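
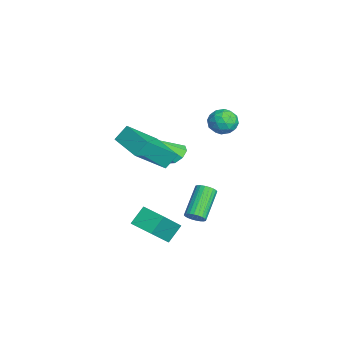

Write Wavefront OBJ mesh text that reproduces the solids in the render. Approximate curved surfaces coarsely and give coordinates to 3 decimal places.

v -3.746 -1.112 -0.123
v -3.142 -1.27 -0.302
v -3.674 -2.208 1.083
v -3.151 -0.902 0.033
v -3.509 -0.658 0.276
v -4.006 -0.679 0.287
v -4.351 -0.955 0.057
v -4.341 -1.323 -0.278
v -3.984 -1.567 -0.522
v -3.487 -1.546 -0.532
v -0.287 -2.968 2.494
v 0.456 -4.386 3.929
v -0.518 -2.397 3.177
v 0.225 -3.815 4.612
v 1.295 -2.225 2.408
v 2.038 -3.643 3.843
v 1.064 -1.654 3.091
v 1.807 -3.072 4.526
v -2.494 0.593 3.338
v -2.223 0.89 2.685
v -1.357 0.65 3.835
v -1.086 0.947 3.182
v -1.559 1.359 3.624
v -2.262 1.324 3.317
v -1.318 0.216 3.203
v -2.021 0.181 2.896
v -1.496 0.657 2.601
v -1.645 1.364 2.861
v -1.935 0.176 3.659
v -2.084 0.883 3.919
v -2.458 0.736 2.968
v -1.122 0.804 3.552
v -1.4 1.046 3.812
v -1.241 1.221 3.428
v -2.481 0.991 3.339
v -2.322 1.166 2.955
v -1.932 1.442 3.507
v -1.258 0.374 3.565
v -1.099 0.549 3.181
v -2.339 0.319 3.092
v -2.18 0.494 2.708
v -1.648 0.098 3.013
v -1.872 0.774 2.535
v -1.204 0.808 2.827
v -1.34 0.378 2.84
v -1.753 0.357 2.659
v -1.959 1.19 2.687
v -1.291 1.223 2.98
v -1.569 1.466 3.239
v -1.982 1.445 3.059
v -1.532 1.053 2.638
v -2.289 0.317 3.54
v -1.621 0.35 3.833
v -1.598 0.095 3.461
v -2.011 0.074 3.281
v -2.376 0.732 3.693
v -1.708 0.766 3.985
v -1.827 1.183 3.861
v -2.24 1.162 3.68
v -2.048 0.487 3.882
v 0.438 -0.79 -1.636
v 0.735 -0.879 -1.207
v -0.52 -0.2 -0.195
v -0.818 -0.11 -0.624
v 0.796 -0.689 -1.259
v -0.459 -0.009 -0.247
v 0.803 -0.513 -1.369
v -0.453 0.166 -0.357
v 0.753 -0.38 -1.519
v -0.502 0.299 -0.507
v 0.656 -0.309 -1.688
v -0.599 0.37 -0.675
v 0.526 -0.312 -1.848
v -0.73 0.368 -0.836
v 0.382 -0.387 -1.976
v -0.874 0.292 -0.964
v 0.246 -0.523 -2.052
v -1.009 0.156 -1.04
v 0.14 -0.7 -2.065
v -1.115 -0.021 -1.053
v 0.079 -0.891 -2.013
v -1.176 -0.211 -1.001
v 0.073 -1.066 -1.903
v -1.183 -0.387 -0.891
v 0.122 -1.199 -1.753
v -1.133 -0.52 -0.741
v 0.219 -1.27 -1.585
v -1.036 -0.591 -0.572
v 0.35 -1.268 -1.424
v -0.906 -0.588 -0.412
v 0.494 -1.192 -1.296
v -0.762 -0.513 -0.284
v 0.629 -1.056 -1.22
v -0.626 -0.377 -0.208
v -0.219 -2.852 -2.947
v 0.748 -3.748 -1.551
v -0.705 -2.22 -2.205
v 0.261 -3.116 -0.809
v 0.699 -2.024 -3.051
v 1.665 -2.92 -1.655
v 0.212 -1.392 -2.309
v 1.179 -2.288 -0.913
f 2 1 4
f 2 4 3
f 4 1 5
f 4 5 3
f 5 1 6
f 5 6 3
f 6 1 7
f 6 7 3
f 7 1 8
f 7 8 3
f 8 1 9
f 8 9 3
f 9 1 10
f 9 10 3
f 10 1 2
f 10 2 3
f 12 14 11
f 15 12 11
f 11 14 13
f 13 15 11
f 12 18 14
f 16 12 15
f 16 18 12
f 14 18 13
f 17 15 13
f 13 18 17
f 17 16 15
f 18 16 17
f 19 56 35
f 56 30 59
f 35 59 24
f 56 59 35
f 19 35 31
f 35 24 36
f 31 36 20
f 35 36 31
f 19 31 40
f 31 20 41
f 40 41 26
f 31 41 40
f 19 40 52
f 40 26 55
f 52 55 29
f 40 55 52
f 19 52 56
f 52 29 60
f 56 60 30
f 52 60 56
f 20 36 47
f 36 24 50
f 47 50 28
f 36 50 47
f 24 59 37
f 59 30 58
f 37 58 23
f 59 58 37
f 30 60 57
f 60 29 53
f 57 53 21
f 60 53 57
f 29 55 54
f 55 26 42
f 54 42 25
f 55 42 54
f 26 41 46
f 41 20 43
f 46 43 27
f 41 43 46
f 22 48 34
f 48 28 49
f 34 49 23
f 48 49 34
f 22 34 32
f 34 23 33
f 32 33 21
f 34 33 32
f 22 32 39
f 32 21 38
f 39 38 25
f 32 38 39
f 22 39 44
f 39 25 45
f 44 45 27
f 39 45 44
f 22 44 48
f 44 27 51
f 48 51 28
f 44 51 48
f 23 49 37
f 49 28 50
f 37 50 24
f 49 50 37
f 21 33 57
f 33 23 58
f 57 58 30
f 33 58 57
f 25 38 54
f 38 21 53
f 54 53 29
f 38 53 54
f 27 45 46
f 45 25 42
f 46 42 26
f 45 42 46
f 28 51 47
f 51 27 43
f 47 43 20
f 51 43 47
f 62 61 65
f 62 65 63
f 63 65 66
f 63 66 64
f 65 61 67
f 65 67 66
f 66 67 68
f 66 68 64
f 67 61 69
f 67 69 68
f 68 69 70
f 68 70 64
f 69 61 71
f 69 71 70
f 70 71 72
f 70 72 64
f 71 61 73
f 71 73 72
f 72 73 74
f 72 74 64
f 73 61 75
f 73 75 74
f 74 75 76
f 74 76 64
f 75 61 77
f 75 77 76
f 76 77 78
f 76 78 64
f 77 61 79
f 77 79 78
f 78 79 80
f 78 80 64
f 79 61 81
f 79 81 80
f 80 81 82
f 80 82 64
f 81 61 83
f 81 83 82
f 82 83 84
f 82 84 64
f 83 61 85
f 83 85 84
f 84 85 86
f 84 86 64
f 85 61 87
f 85 87 86
f 86 87 88
f 86 88 64
f 87 61 89
f 87 89 88
f 88 89 90
f 88 90 64
f 89 61 91
f 89 91 90
f 90 91 92
f 90 92 64
f 91 61 93
f 91 93 92
f 92 93 94
f 92 94 64
f 93 61 62
f 93 62 94
f 94 62 63
f 94 63 64
f 96 98 95
f 99 96 95
f 95 98 97
f 97 99 95
f 96 102 98
f 100 96 99
f 100 102 96
f 98 102 97
f 101 99 97
f 97 102 101
f 101 100 99
f 102 100 101



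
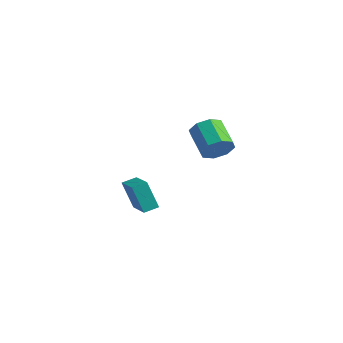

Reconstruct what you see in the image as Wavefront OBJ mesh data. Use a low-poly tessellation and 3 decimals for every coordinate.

v 4.086 -1.137 3.349
v 4.651 -0.594 3.953
v 3.16 0.02 4.796
v 2.594 -0.523 4.191
v 4.452 -0.218 3.326
v 2.961 0.397 4.169
v 4.038 -0.38 2.713
v 2.547 0.235 3.556
v 3.652 -0.986 2.471
v 2.161 -0.371 3.314
v 3.52 -1.68 2.744
v 2.029 -1.066 3.587
v 3.719 -2.057 3.371
v 2.228 -1.442 4.214
v 4.133 -1.895 3.984
v 2.642 -1.28 4.827
v 4.519 -1.289 4.226
v 3.028 -0.674 5.069
v -2.658 -0.983 -4.026
v -3.396 -1.184 -2.265
v -2.352 -0.134 -3.801
v -3.09 -0.335 -2.04
v -0.95 -1.765 -3.4
v -1.688 -1.966 -1.639
v -0.644 -0.916 -3.175
v -1.382 -1.117 -1.414
f 2 1 5
f 2 5 3
f 3 5 6
f 3 6 4
f 5 1 7
f 5 7 6
f 6 7 8
f 6 8 4
f 7 1 9
f 7 9 8
f 8 9 10
f 8 10 4
f 9 1 11
f 9 11 10
f 10 11 12
f 10 12 4
f 11 1 13
f 11 13 12
f 12 13 14
f 12 14 4
f 13 1 15
f 13 15 14
f 14 15 16
f 14 16 4
f 15 1 17
f 15 17 16
f 16 17 18
f 16 18 4
f 17 1 2
f 17 2 18
f 18 2 3
f 18 3 4
f 20 22 19
f 23 20 19
f 19 22 21
f 21 23 19
f 20 26 22
f 24 20 23
f 24 26 20
f 22 26 21
f 25 23 21
f 21 26 25
f 25 24 23
f 26 24 25



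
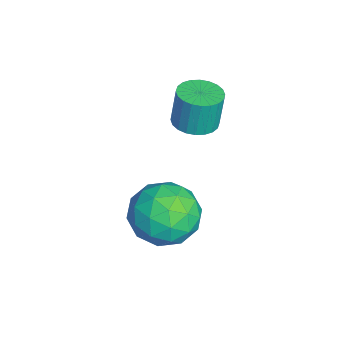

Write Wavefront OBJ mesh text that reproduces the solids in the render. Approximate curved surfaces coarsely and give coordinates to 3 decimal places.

v -1.843 -2.421 -0.589
v -1.105 -2.44 -0.545
v -1.178 -2.277 0.773
v -1.917 -2.259 0.729
v -1.152 -2.157 -0.583
v -1.226 -1.995 0.735
v -1.304 -1.915 -0.621
v -1.378 -1.753 0.697
v -1.539 -1.75 -0.655
v -1.612 -1.588 0.663
v -1.819 -1.687 -0.678
v -1.893 -1.525 0.64
v -2.104 -1.736 -0.688
v -2.178 -1.573 0.63
v -2.349 -1.889 -0.683
v -2.422 -1.727 0.635
v -2.516 -2.123 -0.663
v -2.59 -1.961 0.655
v -2.582 -2.403 -0.633
v -2.655 -2.24 0.685
v -2.534 -2.685 -0.595
v -2.608 -2.523 0.723
v -2.382 -2.927 -0.557
v -2.456 -2.765 0.761
v -2.148 -3.092 -0.523
v -2.221 -2.93 0.795
v -1.867 -3.155 -0.5
v -1.941 -2.993 0.818
v -1.582 -3.107 -0.49
v -1.656 -2.944 0.828
v -1.338 -2.953 -0.495
v -1.411 -2.791 0.823
v -1.17 -2.719 -0.515
v -1.244 -2.557 0.803
v -0.486 -2.533 -3.323
v 0.461 -2.768 -4.018
v -0.041 -4.052 -2.202
v 0.906 -4.287 -2.897
v 0.898 -3.307 -2.207
v 0.623 -2.369 -2.9
v -0.203 -4.451 -3.32
v -0.478 -3.513 -4.013
v 0.636 -3.954 -4.017
v 1.317 -3.247 -3.329
v -0.897 -3.573 -2.891
v -0.216 -2.866 -2.203
v -0.051 -2.517 -3.769
v 0.471 -4.303 -2.451
v 0.467 -3.727 -2.045
v 1.024 -3.865 -2.454
v 0.044 -2.282 -3.112
v 0.601 -2.421 -3.52
v 0.858 -2.738 -2.456
v -0.181 -4.399 -2.7
v 0.376 -4.538 -3.108
v -0.604 -2.955 -3.766
v -0.047 -3.093 -4.175
v -0.438 -4.082 -3.764
v 0.608 -3.353 -4.177
v 0.869 -4.246 -3.518
v 0.217 -4.342 -3.766
v 0.056 -3.79 -4.174
v 1.008 -2.937 -3.772
v 1.27 -3.83 -3.114
v 1.265 -3.254 -2.708
v 1.104 -2.702 -3.115
v 1.111 -3.634 -3.771
v -0.85 -2.99 -3.106
v -0.588 -3.883 -2.448
v -0.684 -4.118 -3.105
v -0.845 -3.566 -3.512
v -0.449 -2.574 -2.702
v -0.188 -3.467 -2.043
v 0.364 -3.03 -2.046
v 0.203 -2.478 -2.454
v -0.691 -3.186 -2.449
f 2 1 5
f 2 5 3
f 3 5 6
f 3 6 4
f 5 1 7
f 5 7 6
f 6 7 8
f 6 8 4
f 7 1 9
f 7 9 8
f 8 9 10
f 8 10 4
f 9 1 11
f 9 11 10
f 10 11 12
f 10 12 4
f 11 1 13
f 11 13 12
f 12 13 14
f 12 14 4
f 13 1 15
f 13 15 14
f 14 15 16
f 14 16 4
f 15 1 17
f 15 17 16
f 16 17 18
f 16 18 4
f 17 1 19
f 17 19 18
f 18 19 20
f 18 20 4
f 19 1 21
f 19 21 20
f 20 21 22
f 20 22 4
f 21 1 23
f 21 23 22
f 22 23 24
f 22 24 4
f 23 1 25
f 23 25 24
f 24 25 26
f 24 26 4
f 25 1 27
f 25 27 26
f 26 27 28
f 26 28 4
f 27 1 29
f 27 29 28
f 28 29 30
f 28 30 4
f 29 1 31
f 29 31 30
f 30 31 32
f 30 32 4
f 31 1 33
f 31 33 32
f 32 33 34
f 32 34 4
f 33 1 2
f 33 2 34
f 34 2 3
f 34 3 4
f 35 72 51
f 72 46 75
f 51 75 40
f 72 75 51
f 35 51 47
f 51 40 52
f 47 52 36
f 51 52 47
f 35 47 56
f 47 36 57
f 56 57 42
f 47 57 56
f 35 56 68
f 56 42 71
f 68 71 45
f 56 71 68
f 35 68 72
f 68 45 76
f 72 76 46
f 68 76 72
f 36 52 63
f 52 40 66
f 63 66 44
f 52 66 63
f 40 75 53
f 75 46 74
f 53 74 39
f 75 74 53
f 46 76 73
f 76 45 69
f 73 69 37
f 76 69 73
f 45 71 70
f 71 42 58
f 70 58 41
f 71 58 70
f 42 57 62
f 57 36 59
f 62 59 43
f 57 59 62
f 38 64 50
f 64 44 65
f 50 65 39
f 64 65 50
f 38 50 48
f 50 39 49
f 48 49 37
f 50 49 48
f 38 48 55
f 48 37 54
f 55 54 41
f 48 54 55
f 38 55 60
f 55 41 61
f 60 61 43
f 55 61 60
f 38 60 64
f 60 43 67
f 64 67 44
f 60 67 64
f 39 65 53
f 65 44 66
f 53 66 40
f 65 66 53
f 37 49 73
f 49 39 74
f 73 74 46
f 49 74 73
f 41 54 70
f 54 37 69
f 70 69 45
f 54 69 70
f 43 61 62
f 61 41 58
f 62 58 42
f 61 58 62
f 44 67 63
f 67 43 59
f 63 59 36
f 67 59 63



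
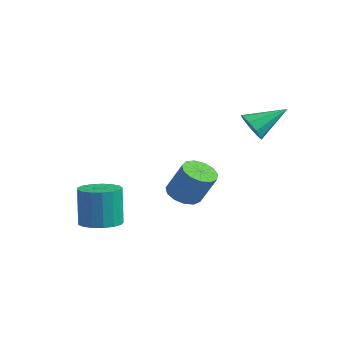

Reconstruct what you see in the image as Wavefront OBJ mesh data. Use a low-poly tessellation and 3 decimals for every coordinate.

v 3.339 0.681 3.433
v 3.99 0.626 3.085
v 3.901 2.039 4.267
v 3.676 0.919 2.818
v 3.204 1.102 2.839
v 2.796 1.087 3.138
v 2.641 0.883 3.574
v 2.814 0.584 3.944
v 3.232 0.33 4.075
v 3.7 0.241 3.905
v 4 0.358 3.514
v 1.28 -1.043 -0.414
v 1.85 -0.656 -0.781
v 2.59 -0.411 0.628
v 2.02 -0.797 0.994
v 1.547 -0.357 -0.674
v 2.286 -0.112 0.735
v 1.159 -0.275 -0.484
v 1.898 -0.03 0.925
v 0.809 -0.438 -0.273
v 1.548 -0.192 1.136
v 0.609 -0.792 -0.106
v 1.349 -0.546 1.303
v 0.622 -1.226 -0.037
v 1.362 -0.98 1.372
v 0.845 -1.602 -0.088
v 1.584 -1.356 1.32
v 1.205 -1.8 -0.243
v 1.944 -1.554 1.166
v 1.589 -1.758 -0.452
v 2.329 -1.512 0.957
v 1.876 -1.489 -0.649
v 2.615 -1.243 0.76
v 1.973 -1.078 -0.772
v 2.712 -0.833 0.637
v -0.704 -3.677 -2.03
v 0.087 -4.107 -1.898
v -0.145 -3.973 -0.077
v -0.936 -3.543 -0.21
v 0.198 -3.687 -1.915
v -0.033 -3.552 -0.094
v 0.103 -3.264 -1.958
v -0.128 -3.129 -0.138
v -0.177 -2.936 -2.018
v -0.409 -2.801 -0.197
v -0.578 -2.777 -2.081
v -0.809 -2.643 -0.26
v -1.008 -2.825 -2.132
v -1.239 -2.691 -0.311
v -1.368 -3.068 -2.16
v -1.6 -2.934 -0.339
v -1.576 -3.451 -2.158
v -1.808 -3.317 -0.337
v -1.585 -3.885 -2.127
v -1.816 -3.751 -0.307
v -1.392 -4.272 -2.074
v -1.623 -4.138 -0.253
v -1.041 -4.522 -2.011
v -1.272 -4.388 -0.19
v -0.613 -4.579 -1.952
v -0.845 -4.445 -0.132
v -0.206 -4.429 -1.911
v -0.438 -4.295 -0.091
f 2 1 4
f 2 4 3
f 4 1 5
f 4 5 3
f 5 1 6
f 5 6 3
f 6 1 7
f 6 7 3
f 7 1 8
f 7 8 3
f 8 1 9
f 8 9 3
f 9 1 10
f 9 10 3
f 10 1 11
f 10 11 3
f 11 1 2
f 11 2 3
f 13 12 16
f 13 16 14
f 14 16 17
f 14 17 15
f 16 12 18
f 16 18 17
f 17 18 19
f 17 19 15
f 18 12 20
f 18 20 19
f 19 20 21
f 19 21 15
f 20 12 22
f 20 22 21
f 21 22 23
f 21 23 15
f 22 12 24
f 22 24 23
f 23 24 25
f 23 25 15
f 24 12 26
f 24 26 25
f 25 26 27
f 25 27 15
f 26 12 28
f 26 28 27
f 27 28 29
f 27 29 15
f 28 12 30
f 28 30 29
f 29 30 31
f 29 31 15
f 30 12 32
f 30 32 31
f 31 32 33
f 31 33 15
f 32 12 34
f 32 34 33
f 33 34 35
f 33 35 15
f 34 12 13
f 34 13 35
f 35 13 14
f 35 14 15
f 37 36 40
f 37 40 38
f 38 40 41
f 38 41 39
f 40 36 42
f 40 42 41
f 41 42 43
f 41 43 39
f 42 36 44
f 42 44 43
f 43 44 45
f 43 45 39
f 44 36 46
f 44 46 45
f 45 46 47
f 45 47 39
f 46 36 48
f 46 48 47
f 47 48 49
f 47 49 39
f 48 36 50
f 48 50 49
f 49 50 51
f 49 51 39
f 50 36 52
f 50 52 51
f 51 52 53
f 51 53 39
f 52 36 54
f 52 54 53
f 53 54 55
f 53 55 39
f 54 36 56
f 54 56 55
f 55 56 57
f 55 57 39
f 56 36 58
f 56 58 57
f 57 58 59
f 57 59 39
f 58 36 60
f 58 60 59
f 59 60 61
f 59 61 39
f 60 36 62
f 60 62 61
f 61 62 63
f 61 63 39
f 62 36 37
f 62 37 63
f 63 37 38
f 63 38 39



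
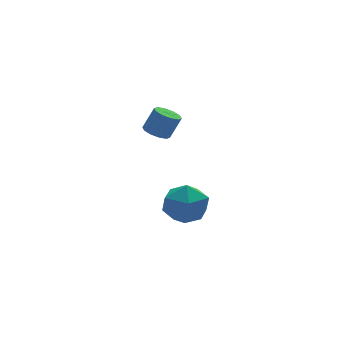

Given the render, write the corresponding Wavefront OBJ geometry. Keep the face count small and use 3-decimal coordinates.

v -1.598 4.277 -2.75
v -1.031 4.764 -1.854
v -0.429 2.796 -2.686
v 0.138 3.283 -1.79
v -0.951 2.889 -1.647
v -1.674 3.804 -1.686
v 0.214 3.756 -2.854
v -0.509 4.671 -2.893
v 0.089 4.442 -1.918
v -0.631 3.906 -1.172
v -0.829 3.654 -3.368
v -1.549 3.118 -2.622
v -1.992 3.94 2.362
v -1.434 4.026 2.081
v -0.911 4.025 3.116
v -1.468 3.94 3.398
v -1.585 4.376 2.158
v -1.062 4.376 3.193
v -1.892 4.56 2.312
v -1.369 4.56 3.348
v -2.236 4.508 2.486
v -1.713 4.507 3.522
v -2.487 4.238 2.613
v -1.964 4.237 3.648
v -2.549 3.855 2.644
v -2.026 3.854 3.679
v -2.398 3.504 2.567
v -1.875 3.504 3.602
v -2.091 3.32 2.412
v -1.568 3.32 3.448
v -1.747 3.373 2.238
v -1.224 3.372 3.274
v -1.496 3.643 2.112
v -0.973 3.642 3.147
f 1 12 6
f 1 6 2
f 1 2 8
f 1 8 11
f 1 11 12
f 2 6 10
f 6 12 5
f 12 11 3
f 11 8 7
f 8 2 9
f 4 10 5
f 4 5 3
f 4 3 7
f 4 7 9
f 4 9 10
f 5 10 6
f 3 5 12
f 7 3 11
f 9 7 8
f 10 9 2
f 14 13 17
f 14 17 15
f 15 17 18
f 15 18 16
f 17 13 19
f 17 19 18
f 18 19 20
f 18 20 16
f 19 13 21
f 19 21 20
f 20 21 22
f 20 22 16
f 21 13 23
f 21 23 22
f 22 23 24
f 22 24 16
f 23 13 25
f 23 25 24
f 24 25 26
f 24 26 16
f 25 13 27
f 25 27 26
f 26 27 28
f 26 28 16
f 27 13 29
f 27 29 28
f 28 29 30
f 28 30 16
f 29 13 31
f 29 31 30
f 30 31 32
f 30 32 16
f 31 13 33
f 31 33 32
f 32 33 34
f 32 34 16
f 33 13 14
f 33 14 34
f 34 14 15
f 34 15 16



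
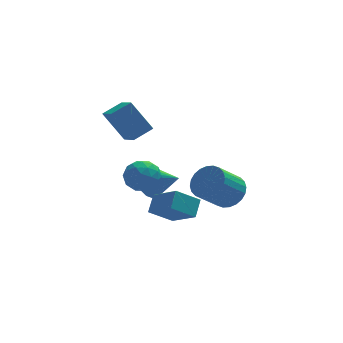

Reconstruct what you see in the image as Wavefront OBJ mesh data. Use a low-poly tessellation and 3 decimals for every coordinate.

v -1.214 0.751 2.781
v -0.156 1.184 3.26
v -1.47 2.286 1.958
v -0.411 2.719 2.437
v -0.209 0.061 1.183
v 0.85 0.494 1.662
v -0.464 1.596 0.36
v 0.594 2.029 0.839
v 1.168 3.16 -4.003
v 1.917 3.492 -4.659
v 2.432 2.02 -3.137
v 1.947 3.795 -4.305
v 1.823 3.972 -3.89
v 1.569 3.989 -3.499
v 1.235 3.84 -3.207
v 0.889 3.558 -3.072
v 0.597 3.196 -3.122
v 0.418 2.827 -3.347
v 0.388 2.524 -3.701
v 0.512 2.347 -4.116
v 0.766 2.331 -4.508
v 1.1 2.479 -4.8
v 1.447 2.762 -4.934
v 1.738 3.124 -4.884
v 0.108 -2.401 -2.599
v 0.505 -1.596 -1.911
v 1.353 -2.264 -3.477
v 1.75 -1.46 -2.789
v 1.01 -3.76 -1.531
v 1.407 -2.956 -0.843
v 2.255 -3.624 -2.409
v 2.652 -2.819 -1.721
v -1.24 -3.846 0.865
v -0.806 -3.341 1.595
v 0.106 -3.759 0.005
v 0.54 -3.254 0.735
v 0.318 -4.209 0.86
v -0.514 -4.262 1.391
v -0.186 -2.838 0.209
v -1.018 -2.891 0.74
v -0.155 -2.717 1.19
v 0.157 -3.565 1.592
v -0.857 -3.535 0.008
v -0.545 -4.383 0.41
v -1.141 -3.601 1.305
v 0.441 -3.499 0.295
v 0.311 -4.06 0.368
v 0.566 -3.763 0.797
v -0.969 -4.143 1.185
v -0.714 -3.846 1.615
v -0.054 -4.356 1.182
v 0.014 -3.254 -0.015
v 0.269 -2.957 0.415
v -1.266 -3.337 0.803
v -1.011 -3.04 1.232
v -0.646 -2.744 0.418
v -0.503 -2.937 1.496
v 0.288 -2.886 0.991
v -0.139 -2.642 0.682
v -0.628 -2.673 0.994
v -0.32 -3.435 1.733
v 0.471 -3.384 1.227
v 0.34 -3.946 1.3
v -0.148 -3.977 1.613
v 0.062 -3.069 1.494
v -1.171 -3.716 0.373
v -0.38 -3.665 -0.133
v -0.552 -3.123 -0.013
v -1.04 -3.154 0.3
v -0.988 -4.214 0.609
v -0.197 -4.163 0.104
v -0.072 -4.427 0.606
v -0.561 -4.458 0.918
v -0.762 -4.031 0.106
v 4.451 -1.026 -2.454
v 5.106 -0.737 -1.673
v 3.864 -1.404 -0.384
v 3.209 -1.694 -1.166
v 4.877 -0.395 -1.717
v 3.635 -1.063 -0.428
v 4.583 -0.15 -1.873
v 3.341 -0.817 -0.584
v 4.269 -0.038 -2.117
v 3.027 -0.705 -0.829
v 3.983 -0.076 -2.413
v 2.741 -0.744 -1.125
v 3.768 -0.259 -2.716
v 2.526 -0.927 -1.427
v 3.657 -0.559 -2.978
v 2.415 -1.227 -1.69
v 3.667 -0.93 -3.161
v 2.425 -1.598 -1.872
v 3.796 -1.316 -3.236
v 2.554 -1.983 -1.947
v 4.025 -1.657 -3.192
v 2.783 -2.325 -1.903
v 4.319 -1.903 -3.036
v 3.077 -2.57 -1.747
v 4.633 -2.015 -2.791
v 3.391 -2.682 -1.503
v 4.919 -1.976 -2.495
v 3.677 -2.644 -1.207
v 5.134 -1.793 -2.193
v 3.892 -2.461 -0.904
v 5.245 -1.493 -1.93
v 4.003 -2.161 -0.642
v 5.235 -1.122 -1.748
v 3.993 -1.79 -0.459
f 2 4 1
f 5 2 1
f 1 4 3
f 3 5 1
f 2 8 4
f 6 2 5
f 6 8 2
f 4 8 3
f 7 5 3
f 3 8 7
f 7 6 5
f 8 6 7
f 10 9 12
f 10 12 11
f 12 9 13
f 12 13 11
f 13 9 14
f 13 14 11
f 14 9 15
f 14 15 11
f 15 9 16
f 15 16 11
f 16 9 17
f 16 17 11
f 17 9 18
f 17 18 11
f 18 9 19
f 18 19 11
f 19 9 20
f 19 20 11
f 20 9 21
f 20 21 11
f 21 9 22
f 21 22 11
f 22 9 23
f 22 23 11
f 23 9 24
f 23 24 11
f 24 9 10
f 24 10 11
f 26 28 25
f 29 26 25
f 25 28 27
f 27 29 25
f 26 32 28
f 30 26 29
f 30 32 26
f 28 32 27
f 31 29 27
f 27 32 31
f 31 30 29
f 32 30 31
f 33 70 49
f 70 44 73
f 49 73 38
f 70 73 49
f 33 49 45
f 49 38 50
f 45 50 34
f 49 50 45
f 33 45 54
f 45 34 55
f 54 55 40
f 45 55 54
f 33 54 66
f 54 40 69
f 66 69 43
f 54 69 66
f 33 66 70
f 66 43 74
f 70 74 44
f 66 74 70
f 34 50 61
f 50 38 64
f 61 64 42
f 50 64 61
f 38 73 51
f 73 44 72
f 51 72 37
f 73 72 51
f 44 74 71
f 74 43 67
f 71 67 35
f 74 67 71
f 43 69 68
f 69 40 56
f 68 56 39
f 69 56 68
f 40 55 60
f 55 34 57
f 60 57 41
f 55 57 60
f 36 62 48
f 62 42 63
f 48 63 37
f 62 63 48
f 36 48 46
f 48 37 47
f 46 47 35
f 48 47 46
f 36 46 53
f 46 35 52
f 53 52 39
f 46 52 53
f 36 53 58
f 53 39 59
f 58 59 41
f 53 59 58
f 36 58 62
f 58 41 65
f 62 65 42
f 58 65 62
f 37 63 51
f 63 42 64
f 51 64 38
f 63 64 51
f 35 47 71
f 47 37 72
f 71 72 44
f 47 72 71
f 39 52 68
f 52 35 67
f 68 67 43
f 52 67 68
f 41 59 60
f 59 39 56
f 60 56 40
f 59 56 60
f 42 65 61
f 65 41 57
f 61 57 34
f 65 57 61
f 76 75 79
f 76 79 77
f 77 79 80
f 77 80 78
f 79 75 81
f 79 81 80
f 80 81 82
f 80 82 78
f 81 75 83
f 81 83 82
f 82 83 84
f 82 84 78
f 83 75 85
f 83 85 84
f 84 85 86
f 84 86 78
f 85 75 87
f 85 87 86
f 86 87 88
f 86 88 78
f 87 75 89
f 87 89 88
f 88 89 90
f 88 90 78
f 89 75 91
f 89 91 90
f 90 91 92
f 90 92 78
f 91 75 93
f 91 93 92
f 92 93 94
f 92 94 78
f 93 75 95
f 93 95 94
f 94 95 96
f 94 96 78
f 95 75 97
f 95 97 96
f 96 97 98
f 96 98 78
f 97 75 99
f 97 99 98
f 98 99 100
f 98 100 78
f 99 75 101
f 99 101 100
f 100 101 102
f 100 102 78
f 101 75 103
f 101 103 102
f 102 103 104
f 102 104 78
f 103 75 105
f 103 105 104
f 104 105 106
f 104 106 78
f 105 75 107
f 105 107 106
f 106 107 108
f 106 108 78
f 107 75 76
f 107 76 108
f 108 76 77
f 108 77 78



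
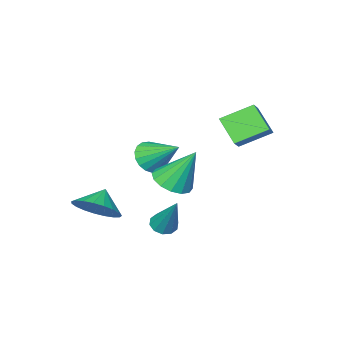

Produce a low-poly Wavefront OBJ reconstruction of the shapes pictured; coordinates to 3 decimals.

v 1.033 3.146 0.575
v 1.818 3.449 0.694
v 0.507 3.874 2.205
v 1.604 3.769 0.482
v 1.237 3.923 0.295
v 0.815 3.868 0.183
v 0.451 3.621 0.176
v 0.243 3.246 0.276
v 0.247 2.844 0.457
v 0.461 2.524 0.669
v 0.829 2.37 0.856
v 1.251 2.425 0.968
v 1.615 2.672 0.974
v 1.822 3.047 0.874
v -0.163 0.348 0.267
v 0.413 0.743 -0.101
v -0.457 1.712 1.273
v 0.129 0.823 -0.292
v -0.213 0.809 -0.372
v -0.545 0.703 -0.326
v -0.802 0.527 -0.162
v -0.932 0.316 0.087
v -0.91 0.111 0.372
v -0.74 -0.047 0.636
v -0.456 -0.127 0.827
v -0.114 -0.113 0.907
v 0.218 -0.007 0.861
v 0.475 0.168 0.697
v 0.605 0.38 0.448
v 0.583 0.585 0.163
v -3.922 3.156 1.516
v -4.027 2.131 2.419
v -3.355 3.55 2.028
v -3.46 2.525 2.932
v -2.8 2.435 0.828
v -2.905 1.41 1.732
v -2.233 2.829 1.341
v -2.338 1.804 2.244
v 1.355 -1.161 -2.743
v 2.14 -1.449 -2.107
v 0.645 -1.499 -2.017
v 2.07 -1.036 -1.984
v 1.876 -0.645 -1.992
v 1.593 -0.343 -2.129
v 1.268 -0.182 -2.373
v 0.958 -0.191 -2.681
v 0.717 -0.368 -2.999
v 0.586 -0.682 -3.273
v 0.589 -1.079 -3.455
v 0.724 -1.49 -3.514
v 0.968 -1.844 -3.44
v 1.279 -2.08 -3.245
v 1.603 -2.158 -2.963
v 1.885 -2.063 -2.643
v 2.075 -1.812 -2.34
v 1.256 2.926 -1.742
v 1.603 3.27 -2.015
v 1.504 4.014 -0.058
v 1.282 3.394 -2.048
v 0.951 3.339 -1.964
v 0.736 3.126 -1.795
v 0.72 2.837 -1.606
v 0.909 2.582 -1.468
v 1.231 2.458 -1.436
v 1.562 2.513 -1.52
v 1.776 2.725 -1.689
v 1.792 3.014 -1.878
f 2 1 4
f 2 4 3
f 4 1 5
f 4 5 3
f 5 1 6
f 5 6 3
f 6 1 7
f 6 7 3
f 7 1 8
f 7 8 3
f 8 1 9
f 8 9 3
f 9 1 10
f 9 10 3
f 10 1 11
f 10 11 3
f 11 1 12
f 11 12 3
f 12 1 13
f 12 13 3
f 13 1 14
f 13 14 3
f 14 1 2
f 14 2 3
f 16 15 18
f 16 18 17
f 18 15 19
f 18 19 17
f 19 15 20
f 19 20 17
f 20 15 21
f 20 21 17
f 21 15 22
f 21 22 17
f 22 15 23
f 22 23 17
f 23 15 24
f 23 24 17
f 24 15 25
f 24 25 17
f 25 15 26
f 25 26 17
f 26 15 27
f 26 27 17
f 27 15 28
f 27 28 17
f 28 15 29
f 28 29 17
f 29 15 30
f 29 30 17
f 30 15 16
f 30 16 17
f 32 34 31
f 35 32 31
f 31 34 33
f 33 35 31
f 32 38 34
f 36 32 35
f 36 38 32
f 34 38 33
f 37 35 33
f 33 38 37
f 37 36 35
f 38 36 37
f 40 39 42
f 40 42 41
f 42 39 43
f 42 43 41
f 43 39 44
f 43 44 41
f 44 39 45
f 44 45 41
f 45 39 46
f 45 46 41
f 46 39 47
f 46 47 41
f 47 39 48
f 47 48 41
f 48 39 49
f 48 49 41
f 49 39 50
f 49 50 41
f 50 39 51
f 50 51 41
f 51 39 52
f 51 52 41
f 52 39 53
f 52 53 41
f 53 39 54
f 53 54 41
f 54 39 55
f 54 55 41
f 55 39 40
f 55 40 41
f 57 56 59
f 57 59 58
f 59 56 60
f 59 60 58
f 60 56 61
f 60 61 58
f 61 56 62
f 61 62 58
f 62 56 63
f 62 63 58
f 63 56 64
f 63 64 58
f 64 56 65
f 64 65 58
f 65 56 66
f 65 66 58
f 66 56 67
f 66 67 58
f 67 56 57
f 67 57 58



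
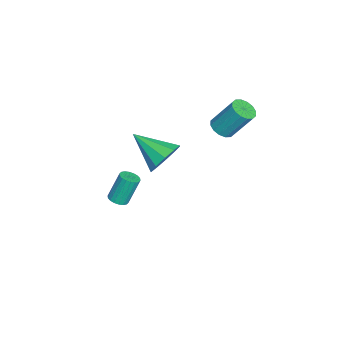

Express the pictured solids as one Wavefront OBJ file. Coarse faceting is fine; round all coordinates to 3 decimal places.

v -1.768 2.081 2.741
v -1.468 1.567 3.07
v -1.391 2.585 4.588
v -1.692 3.099 4.259
v -1.203 1.754 2.931
v -1.126 2.772 4.45
v -1.091 2.028 2.742
v -1.014 3.046 4.26
v -1.159 2.317 2.552
v -1.082 3.335 4.07
v -1.391 2.542 2.413
v -1.314 3.56 3.931
v -1.724 2.644 2.361
v -1.647 3.662 3.88
v -2.069 2.595 2.412
v -1.992 3.613 3.93
v -2.334 2.408 2.55
v -2.257 3.426 4.069
v -2.446 2.134 2.74
v -2.369 3.152 4.258
v -2.378 1.845 2.93
v -2.301 2.863 4.448
v -2.146 1.62 3.069
v -2.069 2.638 4.587
v -1.813 1.518 3.12
v -1.736 2.536 4.639
v 0.763 -0.161 2.182
v 1.582 -0.695 1.858
v 0.097 -1.799 3.198
v 1.735 -0.415 2.409
v 1.517 -0.038 2.873
v 1.011 0.292 3.073
v 0.41 0.449 2.933
v -0.056 0.373 2.506
v -0.209 0.094 1.955
v 0.009 -0.283 1.49
v 0.516 -0.613 1.29
v 1.116 -0.771 1.43
v -1.349 -2.877 -2.975
v -0.832 -2.734 -2.908
v -1.175 -2.199 -1.418
v -1.691 -2.343 -1.485
v -0.931 -2.536 -3.002
v -1.274 -2.001 -1.511
v -1.112 -2.405 -3.09
v -1.455 -1.871 -1.6
v -1.341 -2.369 -3.156
v -1.684 -1.834 -1.666
v -1.57 -2.432 -3.186
v -1.913 -1.898 -1.696
v -1.756 -2.584 -3.174
v -2.099 -2.05 -1.684
v -1.861 -2.794 -3.123
v -2.204 -2.26 -1.633
v -1.865 -3.021 -3.042
v -2.208 -2.486 -1.552
v -1.766 -3.219 -2.949
v -2.109 -2.684 -1.458
v -1.585 -3.349 -2.86
v -1.928 -2.815 -1.37
v -1.356 -3.386 -2.794
v -1.699 -2.851 -1.304
v -1.127 -3.322 -2.764
v -1.47 -2.788 -1.274
v -0.941 -3.17 -2.776
v -1.284 -2.636 -1.286
v -0.836 -2.96 -2.827
v -1.179 -2.426 -1.337
f 2 1 5
f 2 5 3
f 3 5 6
f 3 6 4
f 5 1 7
f 5 7 6
f 6 7 8
f 6 8 4
f 7 1 9
f 7 9 8
f 8 9 10
f 8 10 4
f 9 1 11
f 9 11 10
f 10 11 12
f 10 12 4
f 11 1 13
f 11 13 12
f 12 13 14
f 12 14 4
f 13 1 15
f 13 15 14
f 14 15 16
f 14 16 4
f 15 1 17
f 15 17 16
f 16 17 18
f 16 18 4
f 17 1 19
f 17 19 18
f 18 19 20
f 18 20 4
f 19 1 21
f 19 21 20
f 20 21 22
f 20 22 4
f 21 1 23
f 21 23 22
f 22 23 24
f 22 24 4
f 23 1 25
f 23 25 24
f 24 25 26
f 24 26 4
f 25 1 2
f 25 2 26
f 26 2 3
f 26 3 4
f 28 27 30
f 28 30 29
f 30 27 31
f 30 31 29
f 31 27 32
f 31 32 29
f 32 27 33
f 32 33 29
f 33 27 34
f 33 34 29
f 34 27 35
f 34 35 29
f 35 27 36
f 35 36 29
f 36 27 37
f 36 37 29
f 37 27 38
f 37 38 29
f 38 27 28
f 38 28 29
f 40 39 43
f 40 43 41
f 41 43 44
f 41 44 42
f 43 39 45
f 43 45 44
f 44 45 46
f 44 46 42
f 45 39 47
f 45 47 46
f 46 47 48
f 46 48 42
f 47 39 49
f 47 49 48
f 48 49 50
f 48 50 42
f 49 39 51
f 49 51 50
f 50 51 52
f 50 52 42
f 51 39 53
f 51 53 52
f 52 53 54
f 52 54 42
f 53 39 55
f 53 55 54
f 54 55 56
f 54 56 42
f 55 39 57
f 55 57 56
f 56 57 58
f 56 58 42
f 57 39 59
f 57 59 58
f 58 59 60
f 58 60 42
f 59 39 61
f 59 61 60
f 60 61 62
f 60 62 42
f 61 39 63
f 61 63 62
f 62 63 64
f 62 64 42
f 63 39 65
f 63 65 64
f 64 65 66
f 64 66 42
f 65 39 67
f 65 67 66
f 66 67 68
f 66 68 42
f 67 39 40
f 67 40 68
f 68 40 41
f 68 41 42



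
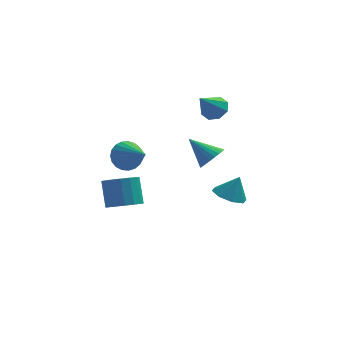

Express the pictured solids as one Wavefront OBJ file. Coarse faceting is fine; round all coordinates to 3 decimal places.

v -2.338 2.976 -1.796
v -1.615 3.65 -1.507
v -1.282 1.384 -0.724
v -1.897 3.679 -1.186
v -2.256 3.586 -0.971
v -2.629 3.388 -0.899
v -2.951 3.118 -0.981
v -3.167 2.824 -1.205
v -3.24 2.556 -1.531
v -3.157 2.36 -1.903
v -2.932 2.271 -2.256
v -2.604 2.304 -2.53
v -2.23 2.453 -2.677
v -1.875 2.692 -2.672
v -1.6 2.98 -2.515
v -1.452 3.267 -2.234
v -1.458 3.504 -1.878
v 2.554 3.231 1.836
v 2.901 3.757 2.435
v 1.686 2.269 3.184
v 2.313 3.977 2.213
v 1.867 3.76 1.77
v 1.823 3.232 1.365
v 2.207 2.704 1.237
v 2.795 2.485 1.459
v 3.242 2.702 1.902
v 3.286 3.229 2.307
v -2.383 -4.204 -1.18
v -1.75 -3.519 -1.541
v -1.965 -2.571 -0.122
v -2.597 -3.256 0.24
v -2.178 -3.376 -1.702
v -2.392 -2.428 -0.282
v -2.653 -3.422 -1.742
v -2.867 -2.475 -0.323
v -3.065 -3.648 -1.654
v -3.28 -2.7 -0.235
v -3.322 -4.001 -1.457
v -3.536 -3.053 -0.038
v -3.363 -4.4 -1.197
v -3.578 -3.453 0.223
v -3.18 -4.755 -0.932
v -3.394 -3.807 0.487
v -2.814 -4.983 -0.725
v -3.028 -4.035 0.695
v -2.35 -5.033 -0.621
v -2.564 -4.085 0.798
v -1.892 -4.893 -0.646
v -2.107 -3.945 0.774
v -1.548 -4.595 -0.793
v -1.762 -3.647 0.627
v -1.394 -4.207 -1.028
v -1.609 -3.26 0.391
v -1.467 -3.819 -1.298
v -1.682 -2.872 0.121
v 3.329 1.48 -4.141
v 3.93 2.249 -4.528
v 3.911 1.7 -2.799
v 3.219 2.517 -4.264
v 2.573 2.177 -3.928
v 2.37 1.429 -3.717
v 2.728 0.71 -3.755
v 3.439 0.443 -4.019
v 4.085 0.783 -4.354
v 4.288 1.531 -4.565
v 2.147 -4.245 2.365
v 2.486 -4.696 3.014
v 0.953 -3.575 3.455
v 2.663 -4.412 3.033
v 2.761 -4.102 2.95
v 2.766 -3.813 2.779
v 2.677 -3.591 2.544
v 2.507 -3.468 2.282
v 2.282 -3.463 2.033
v 2.037 -3.577 1.834
v 1.809 -3.793 1.716
v 1.632 -4.078 1.697
v 1.534 -4.388 1.78
v 1.529 -4.676 1.952
v 1.618 -4.899 2.187
v 1.788 -5.022 2.449
v 2.013 -5.026 2.698
v 2.258 -4.912 2.897
f 2 1 4
f 2 4 3
f 4 1 5
f 4 5 3
f 5 1 6
f 5 6 3
f 6 1 7
f 6 7 3
f 7 1 8
f 7 8 3
f 8 1 9
f 8 9 3
f 9 1 10
f 9 10 3
f 10 1 11
f 10 11 3
f 11 1 12
f 11 12 3
f 12 1 13
f 12 13 3
f 13 1 14
f 13 14 3
f 14 1 15
f 14 15 3
f 15 1 16
f 15 16 3
f 16 1 17
f 16 17 3
f 17 1 2
f 17 2 3
f 19 18 21
f 19 21 20
f 21 18 22
f 21 22 20
f 22 18 23
f 22 23 20
f 23 18 24
f 23 24 20
f 24 18 25
f 24 25 20
f 25 18 26
f 25 26 20
f 26 18 27
f 26 27 20
f 27 18 19
f 27 19 20
f 29 28 32
f 29 32 30
f 30 32 33
f 30 33 31
f 32 28 34
f 32 34 33
f 33 34 35
f 33 35 31
f 34 28 36
f 34 36 35
f 35 36 37
f 35 37 31
f 36 28 38
f 36 38 37
f 37 38 39
f 37 39 31
f 38 28 40
f 38 40 39
f 39 40 41
f 39 41 31
f 40 28 42
f 40 42 41
f 41 42 43
f 41 43 31
f 42 28 44
f 42 44 43
f 43 44 45
f 43 45 31
f 44 28 46
f 44 46 45
f 45 46 47
f 45 47 31
f 46 28 48
f 46 48 47
f 47 48 49
f 47 49 31
f 48 28 50
f 48 50 49
f 49 50 51
f 49 51 31
f 50 28 52
f 50 52 51
f 51 52 53
f 51 53 31
f 52 28 54
f 52 54 53
f 53 54 55
f 53 55 31
f 54 28 29
f 54 29 55
f 55 29 30
f 55 30 31
f 57 56 59
f 57 59 58
f 59 56 60
f 59 60 58
f 60 56 61
f 60 61 58
f 61 56 62
f 61 62 58
f 62 56 63
f 62 63 58
f 63 56 64
f 63 64 58
f 64 56 65
f 64 65 58
f 65 56 57
f 65 57 58
f 67 66 69
f 67 69 68
f 69 66 70
f 69 70 68
f 70 66 71
f 70 71 68
f 71 66 72
f 71 72 68
f 72 66 73
f 72 73 68
f 73 66 74
f 73 74 68
f 74 66 75
f 74 75 68
f 75 66 76
f 75 76 68
f 76 66 77
f 76 77 68
f 77 66 78
f 77 78 68
f 78 66 79
f 78 79 68
f 79 66 80
f 79 80 68
f 80 66 81
f 80 81 68
f 81 66 82
f 81 82 68
f 82 66 83
f 82 83 68
f 83 66 67
f 83 67 68



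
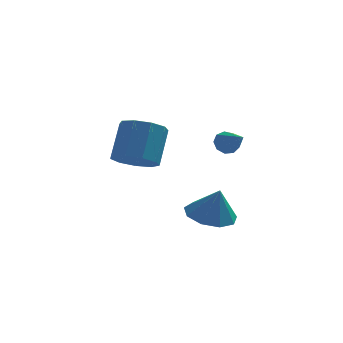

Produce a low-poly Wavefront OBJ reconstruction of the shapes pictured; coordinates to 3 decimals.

v -4.047 1.048 -0.456
v -3.187 0.507 -0.285
v -2.814 1.591 1.267
v -3.673 2.132 1.096
v -3.047 1.056 -0.703
v -2.673 2.141 0.85
v -3.374 1.602 -1.005
v -3.001 2.686 0.547
v -4.016 1.888 -1.051
v -3.643 2.973 0.502
v -4.673 1.781 -0.818
v -4.299 2.866 0.734
v -5.036 1.331 -0.416
v -4.663 2.416 1.136
v -4.937 0.749 -0.033
v -4.563 1.833 1.519
v -4.421 0.306 0.152
v -4.047 1.39 1.705
v -3.73 0.21 0.053
v -3.356 1.295 1.605
v -0.356 0.537 0.763
v -0.087 0.36 0.269
v 0.236 -0.617 1.497
v 0.152 0.613 0.473
v 0.153 0.83 0.813
v -0.084 0.91 1.13
v -0.449 0.815 1.275
v -0.77 0.59 1.181
v -0.898 0.34 0.891
v -0.772 0.182 0.541
v -0.452 0.19 0.295
v -1.117 -2.677 -1.812
v -0.238 -3.198 -2.129
v -0.763 -2.923 -0.428
v -0.089 -2.487 -2.041
v -0.42 -1.865 -1.845
v -1.078 -1.622 -1.634
v -1.753 -1.873 -1.506
v -2.131 -2.499 -1.522
v -2.034 -3.209 -1.673
v -1.508 -3.669 -1.889
v -0.799 -3.665 -2.07
f 2 1 5
f 2 5 3
f 3 5 6
f 3 6 4
f 5 1 7
f 5 7 6
f 6 7 8
f 6 8 4
f 7 1 9
f 7 9 8
f 8 9 10
f 8 10 4
f 9 1 11
f 9 11 10
f 10 11 12
f 10 12 4
f 11 1 13
f 11 13 12
f 12 13 14
f 12 14 4
f 13 1 15
f 13 15 14
f 14 15 16
f 14 16 4
f 15 1 17
f 15 17 16
f 16 17 18
f 16 18 4
f 17 1 19
f 17 19 18
f 18 19 20
f 18 20 4
f 19 1 2
f 19 2 20
f 20 2 3
f 20 3 4
f 22 21 24
f 22 24 23
f 24 21 25
f 24 25 23
f 25 21 26
f 25 26 23
f 26 21 27
f 26 27 23
f 27 21 28
f 27 28 23
f 28 21 29
f 28 29 23
f 29 21 30
f 29 30 23
f 30 21 31
f 30 31 23
f 31 21 22
f 31 22 23
f 33 32 35
f 33 35 34
f 35 32 36
f 35 36 34
f 36 32 37
f 36 37 34
f 37 32 38
f 37 38 34
f 38 32 39
f 38 39 34
f 39 32 40
f 39 40 34
f 40 32 41
f 40 41 34
f 41 32 42
f 41 42 34
f 42 32 33
f 42 33 34



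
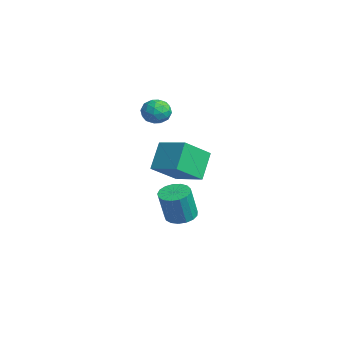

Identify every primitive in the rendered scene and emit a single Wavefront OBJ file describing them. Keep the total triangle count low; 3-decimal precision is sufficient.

v -1.275 -0.699 4.494
v -0.416 -0.85 4.155
v -1.804 -1.85 3.665
v -0.945 -2.001 3.326
v -1.132 -2.182 4.225
v -0.805 -1.471 4.737
v -1.415 -1.229 3.083
v -1.088 -0.518 3.595
v -0.503 -1.178 3.283
v -0.327 -1.767 3.988
v -1.893 -0.933 3.832
v -1.717 -1.522 4.537
v -0.799 -0.674 4.397
v -1.421 -2.026 3.423
v -1.531 -2.133 3.951
v -1.026 -2.222 3.752
v -1.027 -1.038 4.74
v -0.522 -1.127 4.54
v -0.943 -1.91 4.581
v -1.698 -1.573 3.28
v -1.193 -1.662 3.08
v -1.194 -0.478 4.068
v -0.689 -0.567 3.869
v -1.277 -0.79 3.239
v -0.345 -0.955 3.685
v -0.656 -1.631 3.198
v -0.933 -1.178 3.055
v -0.74 -0.76 3.356
v -0.242 -1.301 4.1
v -0.553 -1.978 3.613
v -0.663 -2.084 4.141
v -0.471 -1.666 4.442
v -0.293 -1.494 3.587
v -1.667 -0.722 4.207
v -1.978 -1.399 3.72
v -1.749 -1.034 3.378
v -1.557 -0.616 3.679
v -1.564 -1.069 4.622
v -1.875 -1.745 4.135
v -1.48 -1.94 4.464
v -1.287 -1.522 4.765
v -1.927 -1.206 4.233
v 1.097 -2.425 0.489
v 0.152 -1.6 2.009
v 0.527 -0.726 -0.787
v -0.417 0.099 0.732
v 2.757 -1.479 1.008
v 1.813 -0.654 2.527
v 2.188 0.22 -0.269
v 1.243 1.045 1.251
v -0.698 -0.007 -4.3
v 0.174 0.415 -4.338
v 0.53 -0.131 -2.279
v -0.342 -0.553 -2.24
v -0.108 0.757 -4.199
v 0.248 0.211 -2.14
v -0.526 0.923 -4.083
v -0.17 0.377 -2.024
v -0.983 0.876 -4.016
v -0.627 0.33 -1.957
v -1.375 0.627 -4.015
v -1.019 0.081 -1.955
v -1.612 0.233 -4.078
v -1.256 -0.313 -2.019
v -1.639 -0.217 -4.193
v -1.283 -0.763 -2.133
v -1.451 -0.618 -4.331
v -1.095 -1.164 -2.272
v -1.09 -0.879 -4.463
v -0.734 -1.425 -2.404
v -0.64 -0.94 -4.557
v -0.284 -1.486 -2.498
v -0.203 -0.788 -4.592
v 0.153 -1.334 -2.533
v 0.121 -0.457 -4.56
v 0.477 -1.003 -2.501
v 0.257 -0.022 -4.469
v 0.613 -0.568 -2.41
f 1 38 17
f 38 12 41
f 17 41 6
f 38 41 17
f 1 17 13
f 17 6 18
f 13 18 2
f 17 18 13
f 1 13 22
f 13 2 23
f 22 23 8
f 13 23 22
f 1 22 34
f 22 8 37
f 34 37 11
f 22 37 34
f 1 34 38
f 34 11 42
f 38 42 12
f 34 42 38
f 2 18 29
f 18 6 32
f 29 32 10
f 18 32 29
f 6 41 19
f 41 12 40
f 19 40 5
f 41 40 19
f 12 42 39
f 42 11 35
f 39 35 3
f 42 35 39
f 11 37 36
f 37 8 24
f 36 24 7
f 37 24 36
f 8 23 28
f 23 2 25
f 28 25 9
f 23 25 28
f 4 30 16
f 30 10 31
f 16 31 5
f 30 31 16
f 4 16 14
f 16 5 15
f 14 15 3
f 16 15 14
f 4 14 21
f 14 3 20
f 21 20 7
f 14 20 21
f 4 21 26
f 21 7 27
f 26 27 9
f 21 27 26
f 4 26 30
f 26 9 33
f 30 33 10
f 26 33 30
f 5 31 19
f 31 10 32
f 19 32 6
f 31 32 19
f 3 15 39
f 15 5 40
f 39 40 12
f 15 40 39
f 7 20 36
f 20 3 35
f 36 35 11
f 20 35 36
f 9 27 28
f 27 7 24
f 28 24 8
f 27 24 28
f 10 33 29
f 33 9 25
f 29 25 2
f 33 25 29
f 44 46 43
f 47 44 43
f 43 46 45
f 45 47 43
f 44 50 46
f 48 44 47
f 48 50 44
f 46 50 45
f 49 47 45
f 45 50 49
f 49 48 47
f 50 48 49
f 52 51 55
f 52 55 53
f 53 55 56
f 53 56 54
f 55 51 57
f 55 57 56
f 56 57 58
f 56 58 54
f 57 51 59
f 57 59 58
f 58 59 60
f 58 60 54
f 59 51 61
f 59 61 60
f 60 61 62
f 60 62 54
f 61 51 63
f 61 63 62
f 62 63 64
f 62 64 54
f 63 51 65
f 63 65 64
f 64 65 66
f 64 66 54
f 65 51 67
f 65 67 66
f 66 67 68
f 66 68 54
f 67 51 69
f 67 69 68
f 68 69 70
f 68 70 54
f 69 51 71
f 69 71 70
f 70 71 72
f 70 72 54
f 71 51 73
f 71 73 72
f 72 73 74
f 72 74 54
f 73 51 75
f 73 75 74
f 74 75 76
f 74 76 54
f 75 51 77
f 75 77 76
f 76 77 78
f 76 78 54
f 77 51 52
f 77 52 78
f 78 52 53
f 78 53 54



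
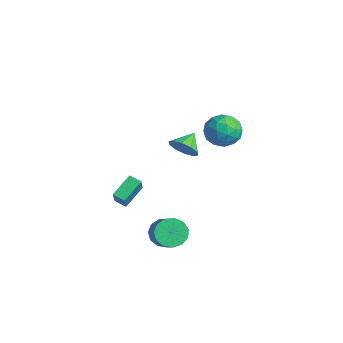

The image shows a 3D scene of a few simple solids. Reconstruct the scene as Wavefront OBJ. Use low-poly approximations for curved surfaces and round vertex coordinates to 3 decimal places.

v 2.743 -3.638 -3.909
v 3.355 -3.264 -4.635
v 4.569 -3.507 -3.736
v 3.957 -3.882 -3.011
v 3.201 -2.818 -4.306
v 4.415 -3.061 -3.408
v 2.902 -2.633 -3.852
v 4.116 -2.876 -2.953
v 2.552 -2.766 -3.416
v 3.767 -3.009 -2.517
v 2.263 -3.177 -3.136
v 3.477 -3.42 -2.238
v 2.126 -3.734 -3.102
v 3.341 -3.977 -2.204
v 2.185 -4.261 -3.325
v 3.4 -4.504 -2.426
v 2.421 -4.59 -3.732
v 3.635 -4.833 -2.834
v 2.759 -4.617 -4.196
v 3.973 -4.86 -3.298
v 3.092 -4.333 -4.569
v 4.306 -4.577 -3.671
v 3.314 -3.829 -4.733
v 4.528 -4.072 -3.834
v -2.23 -4.436 -3.985
v -2.743 -3.074 -3.07
v -1.576 -4.005 -4.26
v -2.09 -2.642 -3.345
v -1.35 -4.958 -2.715
v -1.864 -3.595 -1.8
v -0.697 -4.526 -2.99
v -1.21 -3.164 -2.075
v 3.316 0.999 3.742
v 3.951 0.197 4.347
v 2.029 -0.357 3.293
v 2.664 -1.159 3.898
v 2.096 -0.291 4.477
v 2.891 0.547 4.755
v 3.089 -0.707 2.885
v 3.884 0.131 3.163
v 3.81 -0.857 3.817
v 3.196 -0.601 4.801
v 2.784 0.441 2.839
v 2.17 0.697 3.823
v 3.746 0.717 4.084
v 2.234 -0.877 3.556
v 1.9 -0.367 3.897
v 2.272 -0.838 4.252
v 3.124 0.923 4.324
v 3.496 0.451 4.679
v 2.406 0.164 4.756
v 2.484 -0.611 2.961
v 2.856 -1.083 3.316
v 3.708 0.678 3.388
v 4.08 0.207 3.743
v 3.574 -0.324 2.884
v 4.037 -0.374 4.128
v 3.28 -1.171 3.864
v 3.53 -0.905 3.269
v 3.998 -0.413 3.432
v 3.676 -0.224 4.707
v 2.919 -1.02 4.443
v 2.585 -0.51 4.783
v 3.053 -0.018 4.947
v 3.593 -0.843 4.395
v 3.061 0.86 3.197
v 2.304 0.064 2.933
v 2.927 -0.142 2.693
v 3.395 0.35 2.857
v 2.7 1.011 3.776
v 1.943 0.214 3.512
v 1.982 0.253 4.208
v 2.45 0.745 4.371
v 2.387 0.683 3.245
v 1.094 -1.596 1.676
v 1.975 -1.175 1.757
v 0.546 -0.584 2.384
v 1.713 -0.964 1.254
v 1.214 -0.995 0.911
v 0.67 -1.255 0.861
v 0.287 -1.645 1.122
v 0.212 -2.016 1.595
v 0.474 -2.227 2.099
v 0.973 -2.196 2.441
v 1.518 -1.936 2.491
v 1.901 -1.546 2.23
f 2 1 5
f 2 5 3
f 3 5 6
f 3 6 4
f 5 1 7
f 5 7 6
f 6 7 8
f 6 8 4
f 7 1 9
f 7 9 8
f 8 9 10
f 8 10 4
f 9 1 11
f 9 11 10
f 10 11 12
f 10 12 4
f 11 1 13
f 11 13 12
f 12 13 14
f 12 14 4
f 13 1 15
f 13 15 14
f 14 15 16
f 14 16 4
f 15 1 17
f 15 17 16
f 16 17 18
f 16 18 4
f 17 1 19
f 17 19 18
f 18 19 20
f 18 20 4
f 19 1 21
f 19 21 20
f 20 21 22
f 20 22 4
f 21 1 23
f 21 23 22
f 22 23 24
f 22 24 4
f 23 1 2
f 23 2 24
f 24 2 3
f 24 3 4
f 26 28 25
f 29 26 25
f 25 28 27
f 27 29 25
f 26 32 28
f 30 26 29
f 30 32 26
f 28 32 27
f 31 29 27
f 27 32 31
f 31 30 29
f 32 30 31
f 33 70 49
f 70 44 73
f 49 73 38
f 70 73 49
f 33 49 45
f 49 38 50
f 45 50 34
f 49 50 45
f 33 45 54
f 45 34 55
f 54 55 40
f 45 55 54
f 33 54 66
f 54 40 69
f 66 69 43
f 54 69 66
f 33 66 70
f 66 43 74
f 70 74 44
f 66 74 70
f 34 50 61
f 50 38 64
f 61 64 42
f 50 64 61
f 38 73 51
f 73 44 72
f 51 72 37
f 73 72 51
f 44 74 71
f 74 43 67
f 71 67 35
f 74 67 71
f 43 69 68
f 69 40 56
f 68 56 39
f 69 56 68
f 40 55 60
f 55 34 57
f 60 57 41
f 55 57 60
f 36 62 48
f 62 42 63
f 48 63 37
f 62 63 48
f 36 48 46
f 48 37 47
f 46 47 35
f 48 47 46
f 36 46 53
f 46 35 52
f 53 52 39
f 46 52 53
f 36 53 58
f 53 39 59
f 58 59 41
f 53 59 58
f 36 58 62
f 58 41 65
f 62 65 42
f 58 65 62
f 37 63 51
f 63 42 64
f 51 64 38
f 63 64 51
f 35 47 71
f 47 37 72
f 71 72 44
f 47 72 71
f 39 52 68
f 52 35 67
f 68 67 43
f 52 67 68
f 41 59 60
f 59 39 56
f 60 56 40
f 59 56 60
f 42 65 61
f 65 41 57
f 61 57 34
f 65 57 61
f 76 75 78
f 76 78 77
f 78 75 79
f 78 79 77
f 79 75 80
f 79 80 77
f 80 75 81
f 80 81 77
f 81 75 82
f 81 82 77
f 82 75 83
f 82 83 77
f 83 75 84
f 83 84 77
f 84 75 85
f 84 85 77
f 85 75 86
f 85 86 77
f 86 75 76
f 86 76 77



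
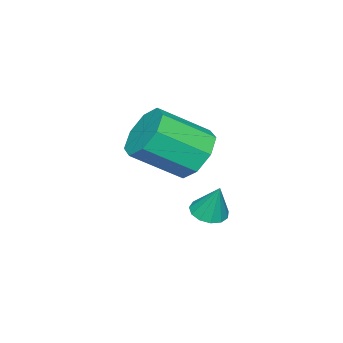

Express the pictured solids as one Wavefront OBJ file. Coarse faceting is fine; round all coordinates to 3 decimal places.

v 2.009 -3.283 -0.652
v 2.53 -2.911 -0.85
v 2.151 -2.797 0.632
v 2.223 -2.697 -0.897
v 1.848 -2.669 -0.866
v 1.524 -2.836 -0.768
v 1.354 -3.145 -0.632
v 1.392 -3.497 -0.503
v 1.627 -3.782 -0.421
v 1.982 -3.908 -0.413
v 2.347 -3.836 -0.48
v 2.604 -3.588 -0.602
v 2.672 -3.243 -0.74
v 2.939 -3.199 2.429
v 3.816 -2.65 2.2
v 4.918 -3.931 3.342
v 4.041 -4.481 3.571
v 3.443 -2.376 2.866
v 4.545 -3.657 4.009
v 2.775 -2.584 3.277
v 3.877 -3.866 4.419
v 2.203 -3.153 3.19
v 3.305 -4.435 4.333
v 2.062 -3.749 2.658
v 3.164 -5.03 3.8
v 2.435 -4.023 1.991
v 3.537 -5.304 3.134
v 3.103 -3.814 1.581
v 4.205 -5.096 2.723
v 3.675 -3.245 1.667
v 4.777 -4.527 2.81
f 2 1 4
f 2 4 3
f 4 1 5
f 4 5 3
f 5 1 6
f 5 6 3
f 6 1 7
f 6 7 3
f 7 1 8
f 7 8 3
f 8 1 9
f 8 9 3
f 9 1 10
f 9 10 3
f 10 1 11
f 10 11 3
f 11 1 12
f 11 12 3
f 12 1 13
f 12 13 3
f 13 1 2
f 13 2 3
f 15 14 18
f 15 18 16
f 16 18 19
f 16 19 17
f 18 14 20
f 18 20 19
f 19 20 21
f 19 21 17
f 20 14 22
f 20 22 21
f 21 22 23
f 21 23 17
f 22 14 24
f 22 24 23
f 23 24 25
f 23 25 17
f 24 14 26
f 24 26 25
f 25 26 27
f 25 27 17
f 26 14 28
f 26 28 27
f 27 28 29
f 27 29 17
f 28 14 30
f 28 30 29
f 29 30 31
f 29 31 17
f 30 14 15
f 30 15 31
f 31 15 16
f 31 16 17



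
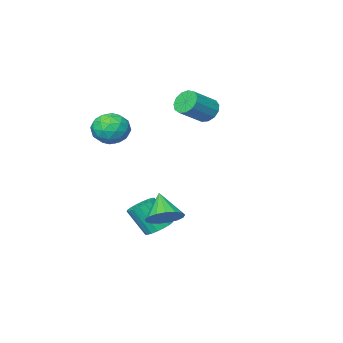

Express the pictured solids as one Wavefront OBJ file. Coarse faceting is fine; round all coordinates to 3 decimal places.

v 3.988 3.357 -1.017
v 4.894 3.355 -0.729
v 3.612 2.323 0.157
v 4.705 3.693 -0.492
v 4.352 3.955 -0.374
v 3.916 4.08 -0.404
v 3.496 4.039 -0.575
v 3.189 3.842 -0.847
v 3.066 3.534 -1.157
v 3.153 3.186 -1.436
v 3.432 2.877 -1.619
v 3.839 2.678 -1.664
v 4.279 2.635 -1.561
v 4.653 2.757 -1.333
v 4.875 3.017 -1.033
v 3.32 -2.319 3.242
v 3.776 -2.691 2.357
v 1.924 -3.269 2.923
v 2.38 -3.641 2.038
v 2.758 -3.923 2.99
v 3.621 -3.336 3.187
v 2.079 -2.624 2.093
v 2.942 -2.037 2.29
v 3.008 -2.88 1.648
v 3.428 -3.682 2.202
v 2.272 -2.278 3.078
v 2.692 -3.08 3.632
v 3.67 -2.422 2.828
v 2.03 -3.538 2.452
v 2.252 -3.704 3.012
v 2.52 -3.923 2.492
v 3.58 -2.801 3.315
v 3.847 -3.019 2.795
v 3.249 -3.744 3.167
v 1.853 -2.941 2.485
v 2.12 -3.159 1.965
v 3.18 -2.037 2.788
v 3.448 -2.256 2.268
v 2.451 -2.216 2.113
v 3.487 -2.751 1.891
v 2.667 -3.309 1.703
v 2.49 -2.712 1.735
v 2.997 -2.367 1.851
v 3.734 -3.223 2.216
v 2.914 -3.781 2.029
v 3.136 -3.947 2.588
v 3.643 -3.602 2.704
v 3.283 -3.334 1.799
v 2.786 -2.179 3.251
v 1.966 -2.737 3.064
v 2.057 -2.358 2.576
v 2.564 -2.013 2.692
v 3.033 -2.651 3.577
v 2.213 -3.209 3.389
v 2.703 -3.593 3.429
v 3.21 -3.248 3.545
v 2.417 -2.626 3.481
v 2.395 0.551 -3.068
v 2.836 0.058 -3.499
v 3.406 -0.705 -2.043
v 2.965 -0.211 -1.612
v 3.054 0.328 -3.443
v 3.623 -0.435 -1.986
v 3.141 0.642 -3.312
v 3.71 -0.121 -1.856
v 3.081 0.939 -3.133
v 3.65 0.176 -1.677
v 2.885 1.159 -2.941
v 3.454 0.396 -1.485
v 2.592 1.258 -2.775
v 3.161 0.495 -1.318
v 2.26 1.218 -2.666
v 2.829 0.455 -1.21
v 1.954 1.045 -2.637
v 2.524 0.282 -1.181
v 1.737 0.775 -2.694
v 2.306 0.012 -1.237
v 1.65 0.461 -2.824
v 2.219 -0.302 -1.368
v 1.71 0.164 -3.003
v 2.279 -0.599 -1.547
v 1.906 -0.056 -3.195
v 2.475 -0.819 -1.739
v 2.199 -0.155 -3.362
v 2.768 -0.918 -1.905
v 2.531 -0.115 -3.47
v 3.1 -0.878 -2.014
v -2.362 -2.043 3.117
v -2.047 -1.551 2.585
v -0.622 -1.485 3.492
v -0.938 -1.977 4.023
v -2.251 -1.295 2.887
v -0.826 -1.229 3.794
v -2.49 -1.277 3.262
v -1.065 -1.211 4.169
v -2.689 -1.502 3.591
v -1.264 -1.436 4.497
v -2.784 -1.899 3.769
v -1.359 -1.833 4.675
v -2.745 -2.341 3.74
v -1.32 -2.275 4.647
v -2.585 -2.689 3.513
v -1.16 -2.623 4.42
v -2.354 -2.832 3.161
v -0.929 -2.766 4.067
v -2.126 -2.724 2.794
v -0.701 -2.658 3.7
v -1.973 -2.4 2.53
v -0.548 -2.334 3.436
v -1.943 -1.963 2.452
v -0.518 -1.897 3.358
f 2 1 4
f 2 4 3
f 4 1 5
f 4 5 3
f 5 1 6
f 5 6 3
f 6 1 7
f 6 7 3
f 7 1 8
f 7 8 3
f 8 1 9
f 8 9 3
f 9 1 10
f 9 10 3
f 10 1 11
f 10 11 3
f 11 1 12
f 11 12 3
f 12 1 13
f 12 13 3
f 13 1 14
f 13 14 3
f 14 1 15
f 14 15 3
f 15 1 2
f 15 2 3
f 16 53 32
f 53 27 56
f 32 56 21
f 53 56 32
f 16 32 28
f 32 21 33
f 28 33 17
f 32 33 28
f 16 28 37
f 28 17 38
f 37 38 23
f 28 38 37
f 16 37 49
f 37 23 52
f 49 52 26
f 37 52 49
f 16 49 53
f 49 26 57
f 53 57 27
f 49 57 53
f 17 33 44
f 33 21 47
f 44 47 25
f 33 47 44
f 21 56 34
f 56 27 55
f 34 55 20
f 56 55 34
f 27 57 54
f 57 26 50
f 54 50 18
f 57 50 54
f 26 52 51
f 52 23 39
f 51 39 22
f 52 39 51
f 23 38 43
f 38 17 40
f 43 40 24
f 38 40 43
f 19 45 31
f 45 25 46
f 31 46 20
f 45 46 31
f 19 31 29
f 31 20 30
f 29 30 18
f 31 30 29
f 19 29 36
f 29 18 35
f 36 35 22
f 29 35 36
f 19 36 41
f 36 22 42
f 41 42 24
f 36 42 41
f 19 41 45
f 41 24 48
f 45 48 25
f 41 48 45
f 20 46 34
f 46 25 47
f 34 47 21
f 46 47 34
f 18 30 54
f 30 20 55
f 54 55 27
f 30 55 54
f 22 35 51
f 35 18 50
f 51 50 26
f 35 50 51
f 24 42 43
f 42 22 39
f 43 39 23
f 42 39 43
f 25 48 44
f 48 24 40
f 44 40 17
f 48 40 44
f 59 58 62
f 59 62 60
f 60 62 63
f 60 63 61
f 62 58 64
f 62 64 63
f 63 64 65
f 63 65 61
f 64 58 66
f 64 66 65
f 65 66 67
f 65 67 61
f 66 58 68
f 66 68 67
f 67 68 69
f 67 69 61
f 68 58 70
f 68 70 69
f 69 70 71
f 69 71 61
f 70 58 72
f 70 72 71
f 71 72 73
f 71 73 61
f 72 58 74
f 72 74 73
f 73 74 75
f 73 75 61
f 74 58 76
f 74 76 75
f 75 76 77
f 75 77 61
f 76 58 78
f 76 78 77
f 77 78 79
f 77 79 61
f 78 58 80
f 78 80 79
f 79 80 81
f 79 81 61
f 80 58 82
f 80 82 81
f 81 82 83
f 81 83 61
f 82 58 84
f 82 84 83
f 83 84 85
f 83 85 61
f 84 58 86
f 84 86 85
f 85 86 87
f 85 87 61
f 86 58 59
f 86 59 87
f 87 59 60
f 87 60 61
f 89 88 92
f 89 92 90
f 90 92 93
f 90 93 91
f 92 88 94
f 92 94 93
f 93 94 95
f 93 95 91
f 94 88 96
f 94 96 95
f 95 96 97
f 95 97 91
f 96 88 98
f 96 98 97
f 97 98 99
f 97 99 91
f 98 88 100
f 98 100 99
f 99 100 101
f 99 101 91
f 100 88 102
f 100 102 101
f 101 102 103
f 101 103 91
f 102 88 104
f 102 104 103
f 103 104 105
f 103 105 91
f 104 88 106
f 104 106 105
f 105 106 107
f 105 107 91
f 106 88 108
f 106 108 107
f 107 108 109
f 107 109 91
f 108 88 110
f 108 110 109
f 109 110 111
f 109 111 91
f 110 88 89
f 110 89 111
f 111 89 90
f 111 90 91



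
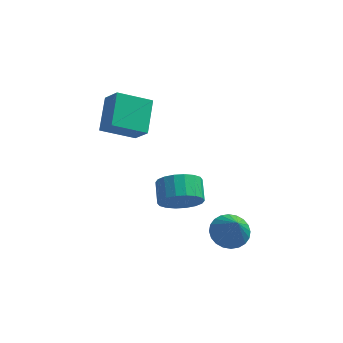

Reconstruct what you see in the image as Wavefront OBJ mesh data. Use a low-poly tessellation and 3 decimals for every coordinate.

v -1.45 -0.123 -2.044
v -0.538 -0.158 -1.635
v -0.739 0.809 -1.106
v -1.65 0.843 -1.516
v -0.468 0.064 -2.014
v -0.669 1.031 -1.485
v -0.592 0.249 -2.399
v -0.793 1.216 -1.871
v -0.886 0.36 -2.714
v -1.087 1.327 -2.186
v -1.292 0.375 -2.897
v -1.493 1.342 -2.368
v -1.729 0.292 -2.91
v -1.93 1.259 -2.381
v -2.11 0.126 -2.752
v -2.311 1.093 -2.223
v -2.361 -0.089 -2.454
v -2.562 0.878 -1.925
v -2.431 -0.311 -2.075
v -2.632 0.656 -1.546
v -2.307 -0.496 -1.689
v -2.508 0.471 -1.161
v -2.013 -0.607 -1.374
v -2.214 0.36 -0.846
v -1.607 -0.622 -1.192
v -1.808 0.345 -0.663
v -1.17 -0.539 -1.179
v -1.371 0.428 -0.65
v -0.789 -0.373 -1.337
v -0.99 0.594 -0.808
v 0.794 -1.958 -2.054
v 1.294 -1.285 -1.823
v 1.166 -2.682 -0.746
v 0.996 -1.195 -1.689
v 0.667 -1.221 -1.61
v 0.357 -1.36 -1.598
v 0.114 -1.589 -1.656
v -0.026 -1.875 -1.774
v -0.041 -2.174 -1.935
v 0.072 -2.439 -2.114
v 0.294 -2.632 -2.284
v 0.592 -2.722 -2.419
v 0.921 -2.695 -2.498
v 1.231 -2.557 -2.509
v 1.474 -2.327 -2.452
v 1.614 -2.041 -2.333
v 1.629 -1.743 -2.172
v 1.516 -1.477 -1.993
v -3.437 0.455 1.526
v -4.875 0.023 2.256
v -3.409 1.911 2.441
v -4.847 1.479 3.171
v -2.833 -0.099 2.389
v -4.271 -0.531 3.119
v -2.805 1.357 3.304
v -4.243 0.925 4.034
f 2 1 5
f 2 5 3
f 3 5 6
f 3 6 4
f 5 1 7
f 5 7 6
f 6 7 8
f 6 8 4
f 7 1 9
f 7 9 8
f 8 9 10
f 8 10 4
f 9 1 11
f 9 11 10
f 10 11 12
f 10 12 4
f 11 1 13
f 11 13 12
f 12 13 14
f 12 14 4
f 13 1 15
f 13 15 14
f 14 15 16
f 14 16 4
f 15 1 17
f 15 17 16
f 16 17 18
f 16 18 4
f 17 1 19
f 17 19 18
f 18 19 20
f 18 20 4
f 19 1 21
f 19 21 20
f 20 21 22
f 20 22 4
f 21 1 23
f 21 23 22
f 22 23 24
f 22 24 4
f 23 1 25
f 23 25 24
f 24 25 26
f 24 26 4
f 25 1 27
f 25 27 26
f 26 27 28
f 26 28 4
f 27 1 29
f 27 29 28
f 28 29 30
f 28 30 4
f 29 1 2
f 29 2 30
f 30 2 3
f 30 3 4
f 32 31 34
f 32 34 33
f 34 31 35
f 34 35 33
f 35 31 36
f 35 36 33
f 36 31 37
f 36 37 33
f 37 31 38
f 37 38 33
f 38 31 39
f 38 39 33
f 39 31 40
f 39 40 33
f 40 31 41
f 40 41 33
f 41 31 42
f 41 42 33
f 42 31 43
f 42 43 33
f 43 31 44
f 43 44 33
f 44 31 45
f 44 45 33
f 45 31 46
f 45 46 33
f 46 31 47
f 46 47 33
f 47 31 48
f 47 48 33
f 48 31 32
f 48 32 33
f 50 52 49
f 53 50 49
f 49 52 51
f 51 53 49
f 50 56 52
f 54 50 53
f 54 56 50
f 52 56 51
f 55 53 51
f 51 56 55
f 55 54 53
f 56 54 55



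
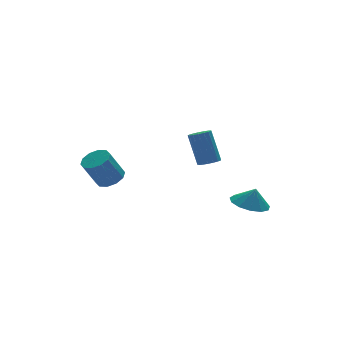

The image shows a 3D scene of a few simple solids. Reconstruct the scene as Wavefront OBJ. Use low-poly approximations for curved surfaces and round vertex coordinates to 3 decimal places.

v 3.302 -3.462 -3.623
v 3.943 -4.295 -3.87
v 3.598 -3.538 -2.597
v 4.282 -3.794 -3.931
v 4.31 -3.187 -3.894
v 4.018 -2.667 -3.771
v 3.499 -2.4 -3.601
v 2.917 -2.47 -3.438
v 2.457 -2.855 -3.333
v 2.265 -3.432 -3.321
v 2.403 -4.019 -3.404
v 2.826 -4.429 -3.557
v 3.4 -4.532 -3.731
v -2.688 0.598 -2.368
v -2.273 -0.098 -2.146
v -3.097 -0.094 -0.591
v -3.512 0.602 -0.812
v -1.991 0.311 -1.998
v -2.814 0.316 -0.442
v -1.975 0.83 -1.991
v -2.798 0.835 -0.435
v -2.231 1.26 -2.128
v -3.054 1.265 -0.572
v -2.662 1.437 -2.356
v -3.486 1.442 -0.801
v -3.103 1.294 -2.589
v -3.927 1.298 -1.034
v -3.386 0.884 -2.738
v -4.209 0.889 -1.182
v -3.402 0.365 -2.745
v -4.225 0.37 -1.189
v -3.146 -0.065 -2.608
v -3.969 -0.06 -1.052
v -2.714 -0.242 -2.379
v -3.538 -0.237 -0.824
v 1.227 -2.974 -0.394
v 1.834 -3.058 -0.3
v 1.68 -2.229 1.447
v 1.073 -2.146 1.354
v 1.818 -2.791 -0.429
v 1.664 -1.962 1.319
v 1.667 -2.566 -0.549
v 1.513 -1.737 1.199
v 1.415 -2.434 -0.633
v 1.261 -1.605 1.114
v 1.119 -2.426 -0.663
v 0.965 -1.598 1.084
v 0.849 -2.544 -0.631
v 0.695 -1.715 1.116
v 0.665 -2.76 -0.545
v 0.511 -1.932 1.203
v 0.61 -3.026 -0.424
v 0.456 -2.197 1.324
v 0.696 -3.279 -0.296
v 0.542 -2.451 1.451
v 0.904 -3.463 -0.19
v 0.75 -2.634 1.557
v 1.186 -3.535 -0.132
v 1.032 -2.706 1.616
v 1.477 -3.478 -0.133
v 1.323 -2.649 1.615
v 1.711 -3.306 -0.194
v 1.557 -2.477 1.554
f 2 1 4
f 2 4 3
f 4 1 5
f 4 5 3
f 5 1 6
f 5 6 3
f 6 1 7
f 6 7 3
f 7 1 8
f 7 8 3
f 8 1 9
f 8 9 3
f 9 1 10
f 9 10 3
f 10 1 11
f 10 11 3
f 11 1 12
f 11 12 3
f 12 1 13
f 12 13 3
f 13 1 2
f 13 2 3
f 15 14 18
f 15 18 16
f 16 18 19
f 16 19 17
f 18 14 20
f 18 20 19
f 19 20 21
f 19 21 17
f 20 14 22
f 20 22 21
f 21 22 23
f 21 23 17
f 22 14 24
f 22 24 23
f 23 24 25
f 23 25 17
f 24 14 26
f 24 26 25
f 25 26 27
f 25 27 17
f 26 14 28
f 26 28 27
f 27 28 29
f 27 29 17
f 28 14 30
f 28 30 29
f 29 30 31
f 29 31 17
f 30 14 32
f 30 32 31
f 31 32 33
f 31 33 17
f 32 14 34
f 32 34 33
f 33 34 35
f 33 35 17
f 34 14 15
f 34 15 35
f 35 15 16
f 35 16 17
f 37 36 40
f 37 40 38
f 38 40 41
f 38 41 39
f 40 36 42
f 40 42 41
f 41 42 43
f 41 43 39
f 42 36 44
f 42 44 43
f 43 44 45
f 43 45 39
f 44 36 46
f 44 46 45
f 45 46 47
f 45 47 39
f 46 36 48
f 46 48 47
f 47 48 49
f 47 49 39
f 48 36 50
f 48 50 49
f 49 50 51
f 49 51 39
f 50 36 52
f 50 52 51
f 51 52 53
f 51 53 39
f 52 36 54
f 52 54 53
f 53 54 55
f 53 55 39
f 54 36 56
f 54 56 55
f 55 56 57
f 55 57 39
f 56 36 58
f 56 58 57
f 57 58 59
f 57 59 39
f 58 36 60
f 58 60 59
f 59 60 61
f 59 61 39
f 60 36 62
f 60 62 61
f 61 62 63
f 61 63 39
f 62 36 37
f 62 37 63
f 63 37 38
f 63 38 39



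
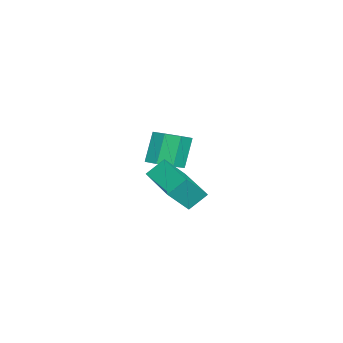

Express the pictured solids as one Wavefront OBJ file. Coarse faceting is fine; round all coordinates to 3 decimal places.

v 2.2 -1.379 -4.315
v 1.882 -0.881 -3.762
v 3.623 -0.246 -4.516
v 3.304 0.252 -3.962
v 2.716 -1.892 -3.558
v 2.397 -1.394 -3.004
v 4.138 -0.759 -3.758
v 3.82 -0.261 -3.205
v 0.018 -2.133 -4.174
v 0.535 -1.687 -4.021
v 0.079 -1.561 -2.853
v -0.438 -2.007 -3.006
v 0.102 -1.439 -4.216
v -0.354 -1.313 -3.048
v -0.381 -1.598 -4.387
v -0.836 -1.472 -3.219
v -0.63 -2.07 -4.433
v -1.085 -1.944 -3.265
v -0.499 -2.579 -4.327
v -0.955 -2.453 -3.159
v -0.066 -2.827 -4.132
v -0.522 -2.701 -2.964
v 0.416 -2.668 -3.961
v -0.039 -2.542 -2.793
v 0.665 -2.196 -3.915
v 0.21 -2.07 -2.747
f 2 4 1
f 5 2 1
f 1 4 3
f 3 5 1
f 2 8 4
f 6 2 5
f 6 8 2
f 4 8 3
f 7 5 3
f 3 8 7
f 7 6 5
f 8 6 7
f 10 9 13
f 10 13 11
f 11 13 14
f 11 14 12
f 13 9 15
f 13 15 14
f 14 15 16
f 14 16 12
f 15 9 17
f 15 17 16
f 16 17 18
f 16 18 12
f 17 9 19
f 17 19 18
f 18 19 20
f 18 20 12
f 19 9 21
f 19 21 20
f 20 21 22
f 20 22 12
f 21 9 23
f 21 23 22
f 22 23 24
f 22 24 12
f 23 9 25
f 23 25 24
f 24 25 26
f 24 26 12
f 25 9 10
f 25 10 26
f 26 10 11
f 26 11 12



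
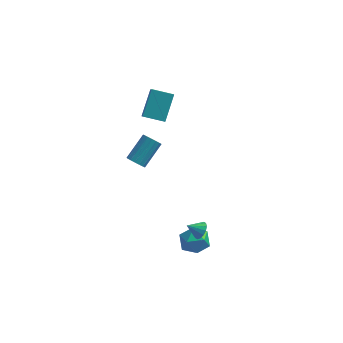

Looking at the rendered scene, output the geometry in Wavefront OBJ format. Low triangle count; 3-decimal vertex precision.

v -2.37 1.67 4.059
v -2.081 3.145 5.423
v -2.743 3.153 2.534
v -2.454 4.628 3.898
v -0.986 1.692 3.742
v -0.697 3.167 5.106
v -1.359 3.175 2.217
v -1.07 4.65 3.581
v 1.227 -1.424 -3.702
v 1.899 -1.626 -4.499
v 1.201 -3.094 -3.301
v 1.873 -3.296 -4.098
v 2.207 -2.759 -3.245
v 2.223 -1.727 -3.493
v 0.877 -2.993 -4.307
v 0.893 -1.961 -4.555
v 1.683 -2.596 -4.873
v 2.505 -2.451 -4.217
v 0.595 -2.269 -3.583
v 1.417 -2.124 -2.927
v 1.969 -2.706 -2.35
v 2.241 -2.39 -1.864
v 1.151 -2.894 -1.77
v 2.07 -2.16 -2.031
v 1.872 -2.077 -2.283
v 1.7 -2.162 -2.553
v 1.6 -2.393 -2.769
v 1.599 -2.707 -2.872
v 1.697 -3.022 -2.836
v 1.868 -3.251 -2.669
v 2.066 -3.335 -2.417
v 2.238 -3.25 -2.147
v 2.338 -3.019 -1.931
v 2.339 -2.705 -1.828
v -2.183 -1.569 2.702
v -1.64 -1.574 2.344
v -0.875 -0.257 3.479
v -1.417 -0.251 3.838
v -1.816 -1.356 2.209
v -1.051 -0.039 3.345
v -2.076 -1.186 2.187
v -1.311 0.131 3.323
v -2.36 -1.104 2.283
v -1.595 0.213 3.419
v -2.604 -1.128 2.476
v -1.839 0.189 3.611
v -2.751 -1.253 2.72
v -1.986 0.064 3.855
v -2.768 -1.451 2.96
v -2.003 -0.134 4.095
v -2.65 -1.675 3.141
v -1.885 -0.358 4.276
v -2.426 -1.875 3.221
v -1.661 -0.558 4.357
v -2.146 -2.004 3.183
v -1.381 -0.687 4.319
v -1.874 -2.034 3.034
v -1.109 -0.717 4.17
v -1.673 -1.957 2.81
v -0.908 -0.64 3.946
v -1.589 -1.792 2.561
v -0.824 -0.474 3.696
f 2 4 1
f 5 2 1
f 1 4 3
f 3 5 1
f 2 8 4
f 6 2 5
f 6 8 2
f 4 8 3
f 7 5 3
f 3 8 7
f 7 6 5
f 8 6 7
f 9 20 14
f 9 14 10
f 9 10 16
f 9 16 19
f 9 19 20
f 10 14 18
f 14 20 13
f 20 19 11
f 19 16 15
f 16 10 17
f 12 18 13
f 12 13 11
f 12 11 15
f 12 15 17
f 12 17 18
f 13 18 14
f 11 13 20
f 15 11 19
f 17 15 16
f 18 17 10
f 22 21 24
f 22 24 23
f 24 21 25
f 24 25 23
f 25 21 26
f 25 26 23
f 26 21 27
f 26 27 23
f 27 21 28
f 27 28 23
f 28 21 29
f 28 29 23
f 29 21 30
f 29 30 23
f 30 21 31
f 30 31 23
f 31 21 32
f 31 32 23
f 32 21 33
f 32 33 23
f 33 21 34
f 33 34 23
f 34 21 22
f 34 22 23
f 36 35 39
f 36 39 37
f 37 39 40
f 37 40 38
f 39 35 41
f 39 41 40
f 40 41 42
f 40 42 38
f 41 35 43
f 41 43 42
f 42 43 44
f 42 44 38
f 43 35 45
f 43 45 44
f 44 45 46
f 44 46 38
f 45 35 47
f 45 47 46
f 46 47 48
f 46 48 38
f 47 35 49
f 47 49 48
f 48 49 50
f 48 50 38
f 49 35 51
f 49 51 50
f 50 51 52
f 50 52 38
f 51 35 53
f 51 53 52
f 52 53 54
f 52 54 38
f 53 35 55
f 53 55 54
f 54 55 56
f 54 56 38
f 55 35 57
f 55 57 56
f 56 57 58
f 56 58 38
f 57 35 59
f 57 59 58
f 58 59 60
f 58 60 38
f 59 35 61
f 59 61 60
f 60 61 62
f 60 62 38
f 61 35 36
f 61 36 62
f 62 36 37
f 62 37 38



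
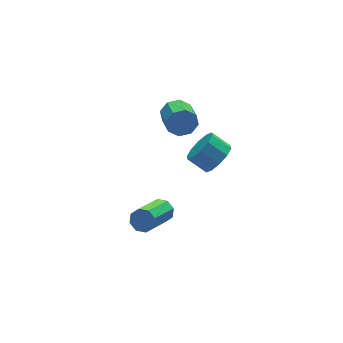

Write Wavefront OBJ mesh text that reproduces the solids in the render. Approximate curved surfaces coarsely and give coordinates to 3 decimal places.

v -3.219 3.023 -3.905
v -2.898 3.076 -3.413
v -4.299 2.01 -2.383
v -4.621 1.957 -2.875
v -3.193 3.414 -3.465
v -4.594 2.349 -2.434
v -3.503 3.523 -3.774
v -4.905 2.457 -2.743
v -3.647 3.339 -4.16
v -5.049 2.273 -3.13
v -3.541 2.97 -4.397
v -4.942 1.904 -3.367
v -3.246 2.631 -4.346
v -4.647 1.566 -3.315
v -2.935 2.523 -4.037
v -4.337 1.457 -3.006
v -2.791 2.707 -3.65
v -4.193 1.641 -2.62
v -2.021 3.983 1.547
v -1.739 3.715 0.965
v -2.017 2.628 1.332
v -2.299 2.897 1.913
v -1.384 3.758 1.364
v -1.662 2.672 1.73
v -1.402 3.934 1.87
v -1.68 2.847 2.236
v -1.782 4.138 2.186
v -2.061 3.052 2.553
v -2.303 4.252 2.128
v -2.581 3.165 2.495
v -2.658 4.208 1.73
v -2.936 3.122 2.096
v -2.64 4.033 1.224
v -2.918 2.946 1.59
v -2.259 3.828 0.907
v -2.538 2.742 1.274
v -0.85 2.42 -0.782
v -0.159 2.667 -0.395
v -0.718 3.287 0.209
v -1.41 3.04 -0.178
v -0.239 2.982 -0.792
v -0.799 3.601 -0.188
v -0.553 3.082 -1.185
v -1.112 3.701 -0.581
v -0.981 2.93 -1.424
v -1.54 3.549 -0.82
v -1.358 2.583 -1.418
v -1.917 3.202 -0.814
v -1.542 2.173 -1.169
v -2.101 2.793 -0.565
v -1.461 1.859 -0.772
v -2.021 2.478 -0.168
v -1.148 1.759 -0.379
v -1.707 2.378 0.225
v -0.72 1.911 -0.14
v -1.279 2.53 0.464
v -0.343 2.258 -0.146
v -0.902 2.877 0.458
f 2 1 5
f 2 5 3
f 3 5 6
f 3 6 4
f 5 1 7
f 5 7 6
f 6 7 8
f 6 8 4
f 7 1 9
f 7 9 8
f 8 9 10
f 8 10 4
f 9 1 11
f 9 11 10
f 10 11 12
f 10 12 4
f 11 1 13
f 11 13 12
f 12 13 14
f 12 14 4
f 13 1 15
f 13 15 14
f 14 15 16
f 14 16 4
f 15 1 17
f 15 17 16
f 16 17 18
f 16 18 4
f 17 1 2
f 17 2 18
f 18 2 3
f 18 3 4
f 20 19 23
f 20 23 21
f 21 23 24
f 21 24 22
f 23 19 25
f 23 25 24
f 24 25 26
f 24 26 22
f 25 19 27
f 25 27 26
f 26 27 28
f 26 28 22
f 27 19 29
f 27 29 28
f 28 29 30
f 28 30 22
f 29 19 31
f 29 31 30
f 30 31 32
f 30 32 22
f 31 19 33
f 31 33 32
f 32 33 34
f 32 34 22
f 33 19 35
f 33 35 34
f 34 35 36
f 34 36 22
f 35 19 20
f 35 20 36
f 36 20 21
f 36 21 22
f 38 37 41
f 38 41 39
f 39 41 42
f 39 42 40
f 41 37 43
f 41 43 42
f 42 43 44
f 42 44 40
f 43 37 45
f 43 45 44
f 44 45 46
f 44 46 40
f 45 37 47
f 45 47 46
f 46 47 48
f 46 48 40
f 47 37 49
f 47 49 48
f 48 49 50
f 48 50 40
f 49 37 51
f 49 51 50
f 50 51 52
f 50 52 40
f 51 37 53
f 51 53 52
f 52 53 54
f 52 54 40
f 53 37 55
f 53 55 54
f 54 55 56
f 54 56 40
f 55 37 57
f 55 57 56
f 56 57 58
f 56 58 40
f 57 37 38
f 57 38 58
f 58 38 39
f 58 39 40

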